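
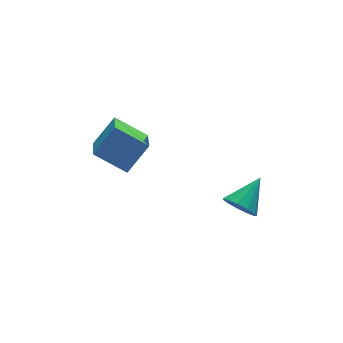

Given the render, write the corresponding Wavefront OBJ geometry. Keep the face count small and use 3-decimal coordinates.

v 2.341 -3.636 0.109
v 2.867 -3.9 -0.447
v 3.599 -2.984 0.991
v 2.741 -3.481 -0.578
v 2.488 -3.111 -0.49
v 2.188 -2.908 -0.212
v 1.937 -2.937 0.167
v 1.813 -3.187 0.529
v 1.857 -3.58 0.756
v 2.055 -3.991 0.779
v 2.343 -4.289 0.588
v 2.63 -4.38 0.246
v 2.826 -4.235 -0.141
v -2.486 -0.005 3.151
v -3.139 -1.599 4.086
v -1.436 0.213 4.256
v -2.089 -1.381 5.191
v -1.431 -0.919 2.329
v -2.084 -2.513 3.264
v -0.381 -0.701 3.434
v -1.034 -2.295 4.369
f 2 1 4
f 2 4 3
f 4 1 5
f 4 5 3
f 5 1 6
f 5 6 3
f 6 1 7
f 6 7 3
f 7 1 8
f 7 8 3
f 8 1 9
f 8 9 3
f 9 1 10
f 9 10 3
f 10 1 11
f 10 11 3
f 11 1 12
f 11 12 3
f 12 1 13
f 12 13 3
f 13 1 2
f 13 2 3
f 15 17 14
f 18 15 14
f 14 17 16
f 16 18 14
f 15 21 17
f 19 15 18
f 19 21 15
f 17 21 16
f 20 18 16
f 16 21 20
f 20 19 18
f 21 19 20



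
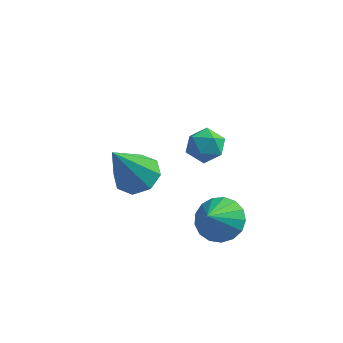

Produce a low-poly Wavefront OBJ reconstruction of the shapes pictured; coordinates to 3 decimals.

v -0.14 -0.308 0.674
v 0.399 -0.544 0.956
v -0.559 -1.276 0.664
v -0.02 -1.512 0.946
v -0.42 -1.122 1.283
v -0.161 -0.524 1.289
v 0.001 -1.296 0.331
v 0.26 -0.698 0.337
v 0.486 -1.154 0.744
v 0.225 -1.047 1.332
v -0.385 -0.773 0.288
v -0.646 -0.666 0.876
v 0.224 -0.349 -3.137
v 0.555 0.169 -2.594
v 0.076 -1.171 -2.263
v 0.171 0.252 -2.582
v -0.2 0.197 -2.696
v -0.474 0.017 -2.912
v -0.588 -0.247 -3.18
v -0.516 -0.534 -3.437
v -0.274 -0.778 -3.626
v 0.082 -0.925 -3.703
v 0.47 -0.939 -3.651
v 0.803 -0.818 -3.48
v 1.002 -0.59 -3.232
v 1.024 -0.306 -2.961
v 0.863 -0.032 -2.731
v -2.74 0.512 -2.562
v -2.121 0.014 -2.658
v -3.2 -0.392 -0.838
v -1.969 0.522 -2.351
v -2.268 1.023 -2.168
v -2.844 1.225 -2.216
v -3.359 1.009 -2.466
v -3.512 0.502 -2.773
v -3.212 0 -2.956
v -2.636 -0.202 -2.908
f 1 12 6
f 1 6 2
f 1 2 8
f 1 8 11
f 1 11 12
f 2 6 10
f 6 12 5
f 12 11 3
f 11 8 7
f 8 2 9
f 4 10 5
f 4 5 3
f 4 3 7
f 4 7 9
f 4 9 10
f 5 10 6
f 3 5 12
f 7 3 11
f 9 7 8
f 10 9 2
f 14 13 16
f 14 16 15
f 16 13 17
f 16 17 15
f 17 13 18
f 17 18 15
f 18 13 19
f 18 19 15
f 19 13 20
f 19 20 15
f 20 13 21
f 20 21 15
f 21 13 22
f 21 22 15
f 22 13 23
f 22 23 15
f 23 13 24
f 23 24 15
f 24 13 25
f 24 25 15
f 25 13 26
f 25 26 15
f 26 13 27
f 26 27 15
f 27 13 14
f 27 14 15
f 29 28 31
f 29 31 30
f 31 28 32
f 31 32 30
f 32 28 33
f 32 33 30
f 33 28 34
f 33 34 30
f 34 28 35
f 34 35 30
f 35 28 36
f 35 36 30
f 36 28 37
f 36 37 30
f 37 28 29
f 37 29 30



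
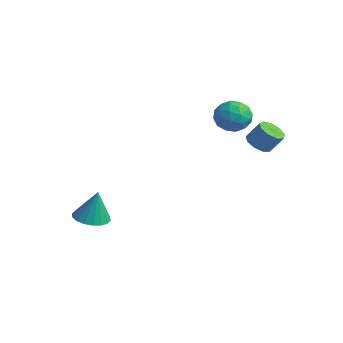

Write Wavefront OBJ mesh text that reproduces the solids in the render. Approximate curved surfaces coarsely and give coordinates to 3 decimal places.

v -3.868 -3.159 -4.801
v -2.979 -3.611 -4.871
v -3.592 -2.901 -2.959
v -2.879 -3.184 -4.946
v -2.975 -2.752 -4.992
v -3.248 -2.4 -5
v -3.644 -2.199 -4.969
v -4.084 -2.188 -4.905
v -4.481 -2.37 -4.82
v -4.757 -2.707 -4.731
v -4.857 -3.134 -4.656
v -4.761 -3.567 -4.61
v -4.488 -3.918 -4.602
v -4.092 -4.119 -4.633
v -3.652 -4.13 -4.697
v -3.255 -3.949 -4.782
v -0.308 3.44 2.991
v 0.569 3.563 2.442
v -0.689 2.077 2.078
v 0.188 2.2 1.529
v 0.235 1.914 2.529
v 0.471 2.756 3.093
v -0.591 2.884 1.427
v -0.355 3.726 1.991
v 0.394 3.219 1.476
v 0.904 2.62 2.157
v -1.024 3.02 2.363
v -0.514 2.421 3.044
v 0.164 3.621 2.797
v -0.284 2.019 1.723
v -0.256 1.851 2.311
v 0.259 1.923 1.988
v 0.106 3.147 3.179
v 0.621 3.219 2.857
v 0.425 2.25 2.908
v -0.741 2.421 1.663
v -0.226 2.493 1.341
v -0.379 3.717 2.532
v 0.136 3.789 2.209
v -0.545 3.39 1.612
v 0.576 3.491 1.906
v 0.352 2.69 1.369
v -0.105 3.092 1.309
v 0.033 3.587 1.641
v 0.876 3.139 2.307
v 0.652 2.338 1.77
v 0.68 2.17 2.357
v 0.819 2.665 2.689
v 0.773 2.937 1.738
v -0.772 3.302 2.75
v -0.996 2.501 2.213
v -0.939 2.975 1.831
v -0.8 3.47 2.163
v -0.472 2.95 3.151
v -0.696 2.149 2.614
v -0.153 2.053 2.879
v -0.015 2.548 3.211
v -0.893 2.703 2.782
v 1.79 3.037 1.024
v 2.369 3.299 0.607
v 2.868 3.746 1.578
v 2.29 3.483 1.996
v 1.993 3.657 0.635
v 2.492 4.104 1.606
v 1.522 3.725 0.845
v 2.021 4.172 1.817
v 1.177 3.471 1.14
v 1.676 3.917 2.111
v 1.119 3.013 1.38
v 1.618 3.46 2.351
v 1.375 2.567 1.454
v 1.874 3.014 2.425
v 1.825 2.34 1.327
v 2.325 2.787 2.298
v 2.259 2.439 1.058
v 2.758 2.886 2.03
v 2.474 2.818 0.774
v 2.973 3.265 1.745
f 2 1 4
f 2 4 3
f 4 1 5
f 4 5 3
f 5 1 6
f 5 6 3
f 6 1 7
f 6 7 3
f 7 1 8
f 7 8 3
f 8 1 9
f 8 9 3
f 9 1 10
f 9 10 3
f 10 1 11
f 10 11 3
f 11 1 12
f 11 12 3
f 12 1 13
f 12 13 3
f 13 1 14
f 13 14 3
f 14 1 15
f 14 15 3
f 15 1 16
f 15 16 3
f 16 1 2
f 16 2 3
f 17 54 33
f 54 28 57
f 33 57 22
f 54 57 33
f 17 33 29
f 33 22 34
f 29 34 18
f 33 34 29
f 17 29 38
f 29 18 39
f 38 39 24
f 29 39 38
f 17 38 50
f 38 24 53
f 50 53 27
f 38 53 50
f 17 50 54
f 50 27 58
f 54 58 28
f 50 58 54
f 18 34 45
f 34 22 48
f 45 48 26
f 34 48 45
f 22 57 35
f 57 28 56
f 35 56 21
f 57 56 35
f 28 58 55
f 58 27 51
f 55 51 19
f 58 51 55
f 27 53 52
f 53 24 40
f 52 40 23
f 53 40 52
f 24 39 44
f 39 18 41
f 44 41 25
f 39 41 44
f 20 46 32
f 46 26 47
f 32 47 21
f 46 47 32
f 20 32 30
f 32 21 31
f 30 31 19
f 32 31 30
f 20 30 37
f 30 19 36
f 37 36 23
f 30 36 37
f 20 37 42
f 37 23 43
f 42 43 25
f 37 43 42
f 20 42 46
f 42 25 49
f 46 49 26
f 42 49 46
f 21 47 35
f 47 26 48
f 35 48 22
f 47 48 35
f 19 31 55
f 31 21 56
f 55 56 28
f 31 56 55
f 23 36 52
f 36 19 51
f 52 51 27
f 36 51 52
f 25 43 44
f 43 23 40
f 44 40 24
f 43 40 44
f 26 49 45
f 49 25 41
f 45 41 18
f 49 41 45
f 60 59 63
f 60 63 61
f 61 63 64
f 61 64 62
f 63 59 65
f 63 65 64
f 64 65 66
f 64 66 62
f 65 59 67
f 65 67 66
f 66 67 68
f 66 68 62
f 67 59 69
f 67 69 68
f 68 69 70
f 68 70 62
f 69 59 71
f 69 71 70
f 70 71 72
f 70 72 62
f 71 59 73
f 71 73 72
f 72 73 74
f 72 74 62
f 73 59 75
f 73 75 74
f 74 75 76
f 74 76 62
f 75 59 77
f 75 77 76
f 76 77 78
f 76 78 62
f 77 59 60
f 77 60 78
f 78 60 61
f 78 61 62



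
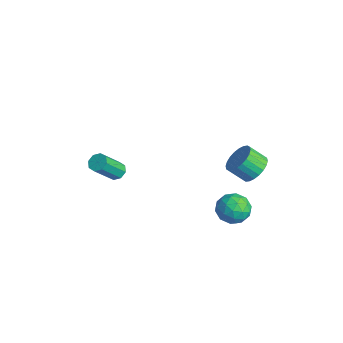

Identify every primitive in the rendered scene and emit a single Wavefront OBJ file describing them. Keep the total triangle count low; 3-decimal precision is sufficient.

v -3.405 -1.982 -1.182
v -3.057 -2.307 -1.53
v -2.707 -3.523 -0.047
v -3.055 -3.198 0.302
v -2.831 -1.98 -1.316
v -2.48 -3.196 0.167
v -2.941 -1.654 -1.023
v -2.59 -2.871 0.46
v -3.323 -1.521 -0.823
v -2.973 -2.737 0.66
v -3.753 -1.657 -0.833
v -3.403 -2.873 0.65
v -3.98 -1.984 -1.047
v -3.629 -3.2 0.436
v -3.87 -2.309 -1.34
v -3.519 -3.526 0.143
v -3.487 -2.443 -1.54
v -3.137 -3.659 -0.057
v 3.764 2.499 3.135
v 4.595 2.292 3.413
v 4.147 1.554 4.203
v 3.316 1.761 3.925
v 4.518 2.563 3.623
v 4.07 1.825 4.412
v 4.326 2.824 3.758
v 3.878 2.086 4.548
v 4.049 3.036 3.799
v 3.601 2.298 4.588
v 3.728 3.166 3.738
v 3.28 2.428 4.528
v 3.413 3.194 3.586
v 2.965 2.456 4.376
v 3.151 3.117 3.365
v 2.703 2.379 4.155
v 2.983 2.945 3.109
v 2.535 2.207 3.899
v 2.933 2.706 2.857
v 2.485 1.968 3.647
v 3.01 2.435 2.648
v 2.562 1.697 3.437
v 3.202 2.174 2.512
v 2.754 1.436 3.302
v 3.479 1.962 2.472
v 3.031 1.224 3.261
v 3.8 1.832 2.532
v 3.352 1.094 3.322
v 4.115 1.804 2.684
v 3.667 1.066 3.474
v 4.377 1.881 2.905
v 3.929 1.143 3.695
v 4.545 2.053 3.161
v 4.097 1.315 3.951
v 2.788 2.673 -0.397
v 3.215 2.295 -1.204
v 2.665 1.205 0.224
v 3.092 0.827 -0.583
v 3.62 1.38 0.043
v 3.697 2.287 -0.341
v 2.183 1.213 -0.639
v 2.26 2.12 -1.023
v 2.841 1.393 -1.354
v 3.73 1.496 -0.933
v 2.15 2.004 -0.047
v 3.039 2.107 0.374
v 3.013 2.613 -0.855
v 2.867 0.887 -0.125
v 3.178 1.212 0.243
v 3.429 0.99 -0.231
v 3.296 2.608 -0.348
v 3.547 2.386 -0.822
v 3.785 1.848 -0.089
v 2.333 1.114 -0.158
v 2.584 0.892 -0.632
v 2.451 2.51 -0.749
v 2.702 2.288 -1.223
v 2.095 1.652 -0.891
v 3.044 1.861 -1.418
v 2.971 0.998 -1.052
v 2.437 1.224 -1.085
v 2.482 1.758 -1.311
v 3.566 1.921 -1.17
v 3.493 1.058 -0.805
v 3.804 1.383 -0.437
v 3.849 1.917 -0.663
v 3.346 1.391 -1.258
v 2.387 2.442 -0.175
v 2.314 1.579 0.19
v 2.031 1.583 -0.317
v 2.076 2.117 -0.543
v 2.909 2.502 0.072
v 2.836 1.639 0.438
v 3.398 1.742 0.331
v 3.443 2.276 0.105
v 2.534 2.109 0.278
f 2 1 5
f 2 5 3
f 3 5 6
f 3 6 4
f 5 1 7
f 5 7 6
f 6 7 8
f 6 8 4
f 7 1 9
f 7 9 8
f 8 9 10
f 8 10 4
f 9 1 11
f 9 11 10
f 10 11 12
f 10 12 4
f 11 1 13
f 11 13 12
f 12 13 14
f 12 14 4
f 13 1 15
f 13 15 14
f 14 15 16
f 14 16 4
f 15 1 17
f 15 17 16
f 16 17 18
f 16 18 4
f 17 1 2
f 17 2 18
f 18 2 3
f 18 3 4
f 20 19 23
f 20 23 21
f 21 23 24
f 21 24 22
f 23 19 25
f 23 25 24
f 24 25 26
f 24 26 22
f 25 19 27
f 25 27 26
f 26 27 28
f 26 28 22
f 27 19 29
f 27 29 28
f 28 29 30
f 28 30 22
f 29 19 31
f 29 31 30
f 30 31 32
f 30 32 22
f 31 19 33
f 31 33 32
f 32 33 34
f 32 34 22
f 33 19 35
f 33 35 34
f 34 35 36
f 34 36 22
f 35 19 37
f 35 37 36
f 36 37 38
f 36 38 22
f 37 19 39
f 37 39 38
f 38 39 40
f 38 40 22
f 39 19 41
f 39 41 40
f 40 41 42
f 40 42 22
f 41 19 43
f 41 43 42
f 42 43 44
f 42 44 22
f 43 19 45
f 43 45 44
f 44 45 46
f 44 46 22
f 45 19 47
f 45 47 46
f 46 47 48
f 46 48 22
f 47 19 49
f 47 49 48
f 48 49 50
f 48 50 22
f 49 19 51
f 49 51 50
f 50 51 52
f 50 52 22
f 51 19 20
f 51 20 52
f 52 20 21
f 52 21 22
f 53 90 69
f 90 64 93
f 69 93 58
f 90 93 69
f 53 69 65
f 69 58 70
f 65 70 54
f 69 70 65
f 53 65 74
f 65 54 75
f 74 75 60
f 65 75 74
f 53 74 86
f 74 60 89
f 86 89 63
f 74 89 86
f 53 86 90
f 86 63 94
f 90 94 64
f 86 94 90
f 54 70 81
f 70 58 84
f 81 84 62
f 70 84 81
f 58 93 71
f 93 64 92
f 71 92 57
f 93 92 71
f 64 94 91
f 94 63 87
f 91 87 55
f 94 87 91
f 63 89 88
f 89 60 76
f 88 76 59
f 89 76 88
f 60 75 80
f 75 54 77
f 80 77 61
f 75 77 80
f 56 82 68
f 82 62 83
f 68 83 57
f 82 83 68
f 56 68 66
f 68 57 67
f 66 67 55
f 68 67 66
f 56 66 73
f 66 55 72
f 73 72 59
f 66 72 73
f 56 73 78
f 73 59 79
f 78 79 61
f 73 79 78
f 56 78 82
f 78 61 85
f 82 85 62
f 78 85 82
f 57 83 71
f 83 62 84
f 71 84 58
f 83 84 71
f 55 67 91
f 67 57 92
f 91 92 64
f 67 92 91
f 59 72 88
f 72 55 87
f 88 87 63
f 72 87 88
f 61 79 80
f 79 59 76
f 80 76 60
f 79 76 80
f 62 85 81
f 85 61 77
f 81 77 54
f 85 77 81



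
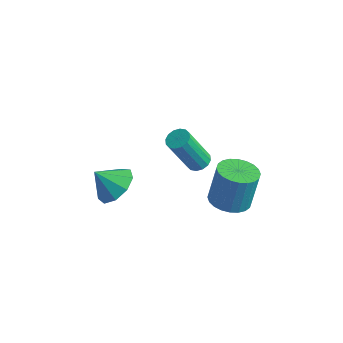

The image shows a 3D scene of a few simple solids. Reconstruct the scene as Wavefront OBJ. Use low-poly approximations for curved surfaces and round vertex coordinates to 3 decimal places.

v -3.297 0.434 -4.152
v -2.456 0.236 -3.669
v -3.963 -0.094 -3.208
v -2.687 0.847 -3.49
v -3.204 1.265 -3.621
v -3.765 1.294 -4
v -4.106 0.921 -4.45
v -4.07 0.32 -4.76
v -3.672 -0.227 -4.786
v -3.098 -0.465 -4.515
v -2.618 -0.282 -4.074
v 0.306 1.455 -0.693
v 0.571 1.012 -0.818
v 0.138 0.243 0.988
v -0.126 0.685 1.113
v 0.758 1.177 -0.703
v 0.325 0.408 1.103
v 0.824 1.416 -0.585
v 0.391 0.647 1.22
v 0.751 1.665 -0.497
v 0.319 0.896 1.309
v 0.56 1.858 -0.46
v 0.127 1.089 1.345
v 0.3 1.943 -0.487
v -0.133 1.174 1.319
v 0.042 1.897 -0.568
v -0.391 1.128 1.238
v -0.145 1.732 -0.683
v -0.578 0.963 1.123
v -0.211 1.493 -0.8
v -0.644 0.724 1.005
v -0.139 1.244 -0.889
v -0.571 0.475 0.917
v 0.053 1.051 -0.925
v -0.38 0.282 0.88
v 0.313 0.966 -0.899
v -0.12 0.197 0.907
v 1.652 1.781 -2.676
v 2.44 1.373 -2.606
v 2.516 1.812 -0.914
v 1.728 2.219 -0.984
v 2.538 1.695 -2.694
v 2.614 2.134 -1.001
v 2.5 2.03 -2.779
v 2.576 2.468 -1.086
v 2.334 2.326 -2.848
v 2.41 2.765 -1.156
v 2.064 2.54 -2.891
v 2.139 2.979 -1.199
v 1.731 2.638 -2.902
v 1.807 3.077 -1.209
v 1.386 2.606 -2.878
v 1.462 3.044 -1.186
v 1.081 2.448 -2.823
v 1.157 2.886 -1.131
v 0.864 2.188 -2.746
v 0.94 2.627 -1.054
v 0.766 1.866 -2.659
v 0.842 2.305 -0.966
v 0.804 1.532 -2.574
v 0.88 1.97 -0.881
v 0.97 1.235 -2.504
v 1.046 1.674 -0.812
v 1.241 1.021 -2.461
v 1.316 1.46 -0.769
v 1.573 0.923 -2.451
v 1.649 1.362 -0.758
v 1.918 0.956 -2.474
v 1.994 1.394 -0.782
v 2.223 1.114 -2.529
v 2.299 1.552 -0.837
f 2 1 4
f 2 4 3
f 4 1 5
f 4 5 3
f 5 1 6
f 5 6 3
f 6 1 7
f 6 7 3
f 7 1 8
f 7 8 3
f 8 1 9
f 8 9 3
f 9 1 10
f 9 10 3
f 10 1 11
f 10 11 3
f 11 1 2
f 11 2 3
f 13 12 16
f 13 16 14
f 14 16 17
f 14 17 15
f 16 12 18
f 16 18 17
f 17 18 19
f 17 19 15
f 18 12 20
f 18 20 19
f 19 20 21
f 19 21 15
f 20 12 22
f 20 22 21
f 21 22 23
f 21 23 15
f 22 12 24
f 22 24 23
f 23 24 25
f 23 25 15
f 24 12 26
f 24 26 25
f 25 26 27
f 25 27 15
f 26 12 28
f 26 28 27
f 27 28 29
f 27 29 15
f 28 12 30
f 28 30 29
f 29 30 31
f 29 31 15
f 30 12 32
f 30 32 31
f 31 32 33
f 31 33 15
f 32 12 34
f 32 34 33
f 33 34 35
f 33 35 15
f 34 12 36
f 34 36 35
f 35 36 37
f 35 37 15
f 36 12 13
f 36 13 37
f 37 13 14
f 37 14 15
f 39 38 42
f 39 42 40
f 40 42 43
f 40 43 41
f 42 38 44
f 42 44 43
f 43 44 45
f 43 45 41
f 44 38 46
f 44 46 45
f 45 46 47
f 45 47 41
f 46 38 48
f 46 48 47
f 47 48 49
f 47 49 41
f 48 38 50
f 48 50 49
f 49 50 51
f 49 51 41
f 50 38 52
f 50 52 51
f 51 52 53
f 51 53 41
f 52 38 54
f 52 54 53
f 53 54 55
f 53 55 41
f 54 38 56
f 54 56 55
f 55 56 57
f 55 57 41
f 56 38 58
f 56 58 57
f 57 58 59
f 57 59 41
f 58 38 60
f 58 60 59
f 59 60 61
f 59 61 41
f 60 38 62
f 60 62 61
f 61 62 63
f 61 63 41
f 62 38 64
f 62 64 63
f 63 64 65
f 63 65 41
f 64 38 66
f 64 66 65
f 65 66 67
f 65 67 41
f 66 38 68
f 66 68 67
f 67 68 69
f 67 69 41
f 68 38 70
f 68 70 69
f 69 70 71
f 69 71 41
f 70 38 39
f 70 39 71
f 71 39 40
f 71 40 41



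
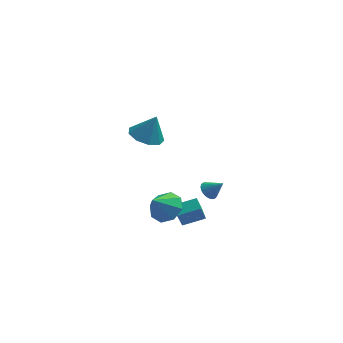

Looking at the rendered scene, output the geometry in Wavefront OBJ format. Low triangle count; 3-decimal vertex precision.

v 3.362 2.831 -4.423
v 3.732 2.5 -4.857
v 4.198 2.629 -3.557
v 3.821 2.739 -4.888
v 3.841 2.993 -4.847
v 3.787 3.222 -4.742
v 3.668 3.391 -4.588
v 3.503 3.475 -4.409
v 3.317 3.461 -4.232
v 3.137 3.351 -4.084
v 2.992 3.161 -3.988
v 2.903 2.922 -3.958
v 2.883 2.668 -3.998
v 2.937 2.439 -4.103
v 3.056 2.27 -4.257
v 3.221 2.186 -4.436
v 3.407 2.2 -4.613
v 3.587 2.31 -4.761
v 2.038 -0.657 -4.788
v 1.766 -1.055 -3.603
v 1.758 0.181 -4.571
v 1.485 -0.217 -3.386
v 3.355 -0.323 -4.374
v 3.082 -0.721 -3.189
v 3.074 0.515 -4.157
v 2.802 0.117 -2.972
v 0.041 -0.843 3.026
v 1.039 -0.822 2.641
v 0.619 -0.717 4.534
v 0.773 -0.141 2.686
v 0.165 0.211 2.89
v -0.501 0.07 3.158
v -0.914 -0.498 3.364
v -0.881 -1.227 3.412
v -0.416 -1.777 3.279
v 0.262 -1.889 3.028
v 0.837 -1.512 2.776
v 1.272 -2.648 -1.625
v 2.197 -3.11 -1.35
v 0.568 -3.372 -0.475
v 2.079 -2.393 -0.971
v 1.489 -1.826 -0.975
v 0.771 -1.74 -1.36
v 0.346 -2.186 -1.9
v 0.464 -2.902 -2.279
v 1.055 -3.47 -2.275
v 1.773 -3.555 -1.89
f 2 1 4
f 2 4 3
f 4 1 5
f 4 5 3
f 5 1 6
f 5 6 3
f 6 1 7
f 6 7 3
f 7 1 8
f 7 8 3
f 8 1 9
f 8 9 3
f 9 1 10
f 9 10 3
f 10 1 11
f 10 11 3
f 11 1 12
f 11 12 3
f 12 1 13
f 12 13 3
f 13 1 14
f 13 14 3
f 14 1 15
f 14 15 3
f 15 1 16
f 15 16 3
f 16 1 17
f 16 17 3
f 17 1 18
f 17 18 3
f 18 1 2
f 18 2 3
f 20 22 19
f 23 20 19
f 19 22 21
f 21 23 19
f 20 26 22
f 24 20 23
f 24 26 20
f 22 26 21
f 25 23 21
f 21 26 25
f 25 24 23
f 26 24 25
f 28 27 30
f 28 30 29
f 30 27 31
f 30 31 29
f 31 27 32
f 31 32 29
f 32 27 33
f 32 33 29
f 33 27 34
f 33 34 29
f 34 27 35
f 34 35 29
f 35 27 36
f 35 36 29
f 36 27 37
f 36 37 29
f 37 27 28
f 37 28 29
f 39 38 41
f 39 41 40
f 41 38 42
f 41 42 40
f 42 38 43
f 42 43 40
f 43 38 44
f 43 44 40
f 44 38 45
f 44 45 40
f 45 38 46
f 45 46 40
f 46 38 47
f 46 47 40
f 47 38 39
f 47 39 40



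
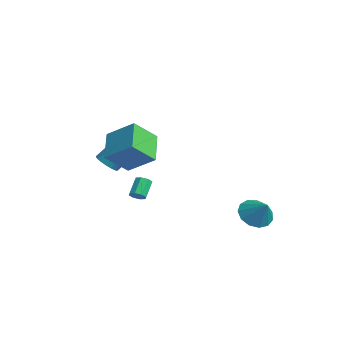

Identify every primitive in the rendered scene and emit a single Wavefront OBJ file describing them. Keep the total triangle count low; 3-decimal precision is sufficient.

v -0.167 -2.657 1.523
v 0.043 -4.088 2.74
v -1.74 -1.916 2.665
v -1.53 -3.347 3.882
v 1.11 -1.573 2.578
v 1.32 -3.004 3.795
v -0.463 -0.832 3.72
v -0.253 -2.263 4.937
v 3.453 3.243 -1.296
v 4.065 3.692 -2.035
v 4.507 3.437 -0.304
v 3.75 4.135 -1.786
v 3.34 4.294 -1.381
v 2.967 4.119 -0.95
v 2.747 3.667 -0.627
v 2.752 3.08 -0.518
v 2.979 2.544 -0.655
v 3.356 2.231 -0.995
v 3.765 2.239 -1.431
v 4.074 2.566 -1.824
v 4.186 3.108 -2.049
v -0.686 -1.918 -0.684
v -0.246 -1.836 -0.439
v -0.855 -1.22 0.449
v -1.294 -1.302 0.204
v -0.33 -1.552 -0.693
v -0.939 -0.937 0.194
v -0.623 -1.483 -0.942
v -1.232 -0.867 -0.055
v -0.952 -1.668 -1.04
v -1.561 -1.052 -0.152
v -1.125 -2 -0.929
v -1.734 -1.384 -0.041
v -1.041 -2.283 -0.674
v -1.65 -1.668 0.213
v -0.748 -2.353 -0.425
v -1.357 -1.737 0.462
v -0.419 -2.168 -0.328
v -1.028 -1.552 0.56
v -3.842 -2.492 0.826
v -3.294 -2.102 0.392
v -3.11 -1.239 1.4
v -3.658 -1.628 1.834
v -3.574 -1.944 0.308
v -3.39 -1.081 1.316
v -3.901 -1.881 0.313
v -3.717 -1.017 1.321
v -4.217 -1.923 0.407
v -4.033 -1.059 1.415
v -4.469 -2.063 0.573
v -4.285 -1.2 1.581
v -4.612 -2.278 0.783
v -4.428 -1.414 1.791
v -4.622 -2.53 1.001
v -4.438 -1.666 2.009
v -4.497 -2.775 1.188
v -4.313 -1.911 2.196
v -4.259 -2.971 1.313
v -4.075 -2.107 2.321
v -3.949 -3.084 1.353
v -3.765 -2.221 2.361
v -3.62 -3.095 1.302
v -3.436 -2.231 2.31
v -3.33 -3.002 1.169
v -3.146 -2.138 2.177
v -3.128 -2.82 0.977
v -2.944 -1.956 1.985
v -3.05 -2.582 0.758
v -2.866 -1.718 1.766
v -3.109 -2.328 0.552
v -2.925 -1.464 1.56
f 2 4 1
f 5 2 1
f 1 4 3
f 3 5 1
f 2 8 4
f 6 2 5
f 6 8 2
f 4 8 3
f 7 5 3
f 3 8 7
f 7 6 5
f 8 6 7
f 10 9 12
f 10 12 11
f 12 9 13
f 12 13 11
f 13 9 14
f 13 14 11
f 14 9 15
f 14 15 11
f 15 9 16
f 15 16 11
f 16 9 17
f 16 17 11
f 17 9 18
f 17 18 11
f 18 9 19
f 18 19 11
f 19 9 20
f 19 20 11
f 20 9 21
f 20 21 11
f 21 9 10
f 21 10 11
f 23 22 26
f 23 26 24
f 24 26 27
f 24 27 25
f 26 22 28
f 26 28 27
f 27 28 29
f 27 29 25
f 28 22 30
f 28 30 29
f 29 30 31
f 29 31 25
f 30 22 32
f 30 32 31
f 31 32 33
f 31 33 25
f 32 22 34
f 32 34 33
f 33 34 35
f 33 35 25
f 34 22 36
f 34 36 35
f 35 36 37
f 35 37 25
f 36 22 38
f 36 38 37
f 37 38 39
f 37 39 25
f 38 22 23
f 38 23 39
f 39 23 24
f 39 24 25
f 41 40 44
f 41 44 42
f 42 44 45
f 42 45 43
f 44 40 46
f 44 46 45
f 45 46 47
f 45 47 43
f 46 40 48
f 46 48 47
f 47 48 49
f 47 49 43
f 48 40 50
f 48 50 49
f 49 50 51
f 49 51 43
f 50 40 52
f 50 52 51
f 51 52 53
f 51 53 43
f 52 40 54
f 52 54 53
f 53 54 55
f 53 55 43
f 54 40 56
f 54 56 55
f 55 56 57
f 55 57 43
f 56 40 58
f 56 58 57
f 57 58 59
f 57 59 43
f 58 40 60
f 58 60 59
f 59 60 61
f 59 61 43
f 60 40 62
f 60 62 61
f 61 62 63
f 61 63 43
f 62 40 64
f 62 64 63
f 63 64 65
f 63 65 43
f 64 40 66
f 64 66 65
f 65 66 67
f 65 67 43
f 66 40 68
f 66 68 67
f 67 68 69
f 67 69 43
f 68 40 70
f 68 70 69
f 69 70 71
f 69 71 43
f 70 40 41
f 70 41 71
f 71 41 42
f 71 42 43



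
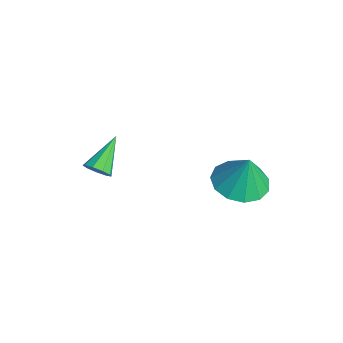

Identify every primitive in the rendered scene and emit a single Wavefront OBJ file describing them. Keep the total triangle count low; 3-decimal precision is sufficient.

v 0.74 2.63 0.8
v 1.767 2.335 0.642
v 1.02 2.83 2.24
v 1.748 2.938 0.562
v 1.409 3.443 0.558
v 0.857 3.69 0.63
v 0.269 3.601 0.757
v -0.17 3.203 0.897
v -0.32 2.624 1.007
v -0.133 2.046 1.051
v 0.331 1.654 1.015
v 0.925 1.572 0.911
v 1.46 1.826 0.772
v -3.368 -1.276 -0.941
v -2.885 -0.946 -0.868
v -4.252 -0.184 -0.039
v -3.082 -0.83 -1.201
v -3.413 -0.924 -1.412
v -3.723 -1.182 -1.403
v -3.867 -1.484 -1.178
v -3.777 -1.689 -0.842
v -3.496 -1.701 -0.552
v -3.155 -1.514 -0.445
v -2.914 -1.216 -0.57
f 2 1 4
f 2 4 3
f 4 1 5
f 4 5 3
f 5 1 6
f 5 6 3
f 6 1 7
f 6 7 3
f 7 1 8
f 7 8 3
f 8 1 9
f 8 9 3
f 9 1 10
f 9 10 3
f 10 1 11
f 10 11 3
f 11 1 12
f 11 12 3
f 12 1 13
f 12 13 3
f 13 1 2
f 13 2 3
f 15 14 17
f 15 17 16
f 17 14 18
f 17 18 16
f 18 14 19
f 18 19 16
f 19 14 20
f 19 20 16
f 20 14 21
f 20 21 16
f 21 14 22
f 21 22 16
f 22 14 23
f 22 23 16
f 23 14 24
f 23 24 16
f 24 14 15
f 24 15 16



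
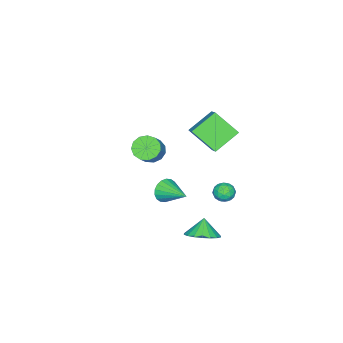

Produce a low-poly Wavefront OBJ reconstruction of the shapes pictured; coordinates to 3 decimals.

v 0.258 0.54 2.653
v -1.105 1.117 3.568
v 0.086 1.939 1.517
v -1.276 2.515 2.432
v 1.216 1.385 3.548
v -0.146 1.961 4.463
v 1.045 2.783 2.412
v -0.318 3.36 3.327
v 0.901 3.892 -0.63
v 1.459 3.64 -0.881
v 0.421 2.94 -0.739
v 0.979 2.688 -0.99
v 0.951 2.859 -0.351
v 1.248 3.447 -0.283
v 0.632 3.133 -1.337
v 0.929 3.721 -1.269
v 1.293 3.17 -1.318
v 1.491 3.001 -0.709
v 0.389 3.579 -0.911
v 0.587 3.41 -0.302
v 1.222 3.85 -0.746
v 0.658 2.73 -0.874
v 0.642 2.831 -0.498
v 0.97 2.682 -0.646
v 1.098 3.737 -0.395
v 1.426 3.588 -0.542
v 1.128 3.129 -0.231
v 0.454 2.992 -1.078
v 0.782 2.843 -1.225
v 0.91 3.898 -0.974
v 1.238 3.749 -1.122
v 0.752 3.451 -1.389
v 1.453 3.425 -1.15
v 1.171 2.865 -1.214
v 0.966 3.127 -1.418
v 1.141 3.473 -1.378
v 1.569 3.326 -0.792
v 1.287 2.766 -0.856
v 1.27 2.867 -0.48
v 1.445 3.213 -0.441
v 1.471 3.05 -1.049
v 0.593 3.814 -0.764
v 0.311 3.254 -0.828
v 0.435 3.367 -1.179
v 0.61 3.713 -1.14
v 0.709 3.715 -0.406
v 0.427 3.155 -0.47
v 0.739 3.107 -0.242
v 0.914 3.453 -0.202
v 0.409 3.53 -0.571
v -1.07 -2.836 -1.474
v -0.476 -3.247 -1.903
v 0.524 -2.896 -0.855
v -0.07 -2.484 -0.426
v -0.469 -2.801 -2.059
v 0.531 -2.449 -1.012
v -0.653 -2.365 -2.03
v 0.348 -2.014 -0.983
v -0.969 -2.079 -1.824
v 0.032 -1.728 -0.777
v -1.317 -2.033 -1.507
v -0.317 -1.682 -0.46
v -1.587 -2.242 -1.179
v -0.587 -1.891 -0.132
v -1.693 -2.64 -0.945
v -0.692 -2.288 0.102
v -1.601 -3.099 -0.878
v -0.601 -2.748 0.169
v -1.341 -3.475 -1.001
v -0.34 -3.124 0.046
v -0.994 -3.648 -1.273
v 0.006 -3.297 -0.226
v -0.672 -3.563 -1.609
v 0.328 -3.212 -0.562
v -0.362 -1.382 -3.829
v 0.017 -1.69 -3.182
v 0.042 0.282 -3.271
v 0.28 -1.672 -3.428
v 0.416 -1.596 -3.753
v 0.398 -1.477 -4.093
v 0.23 -1.34 -4.381
v -0.056 -1.211 -4.559
v -0.402 -1.116 -4.593
v -0.74 -1.073 -4.475
v -1.003 -1.092 -4.229
v -1.139 -1.168 -3.904
v -1.121 -1.286 -3.564
v -0.953 -1.423 -3.277
v -0.668 -1.552 -3.098
v -0.321 -1.647 -3.065
v 2.847 3.17 -3.149
v 3.561 3.627 -2.601
v 2.293 2.91 -2.211
v 3.269 3.959 -2.681
v 2.894 4.135 -2.854
v 2.509 4.12 -3.086
v 2.191 3.916 -3.33
v 2.003 3.565 -3.538
v 1.982 3.136 -3.669
v 2.132 2.713 -3.697
v 2.424 2.381 -3.617
v 2.8 2.205 -3.444
v 3.185 2.22 -3.212
v 3.503 2.424 -2.968
v 3.691 2.775 -2.76
v 3.712 3.204 -2.629
f 2 4 1
f 5 2 1
f 1 4 3
f 3 5 1
f 2 8 4
f 6 2 5
f 6 8 2
f 4 8 3
f 7 5 3
f 3 8 7
f 7 6 5
f 8 6 7
f 9 46 25
f 46 20 49
f 25 49 14
f 46 49 25
f 9 25 21
f 25 14 26
f 21 26 10
f 25 26 21
f 9 21 30
f 21 10 31
f 30 31 16
f 21 31 30
f 9 30 42
f 30 16 45
f 42 45 19
f 30 45 42
f 9 42 46
f 42 19 50
f 46 50 20
f 42 50 46
f 10 26 37
f 26 14 40
f 37 40 18
f 26 40 37
f 14 49 27
f 49 20 48
f 27 48 13
f 49 48 27
f 20 50 47
f 50 19 43
f 47 43 11
f 50 43 47
f 19 45 44
f 45 16 32
f 44 32 15
f 45 32 44
f 16 31 36
f 31 10 33
f 36 33 17
f 31 33 36
f 12 38 24
f 38 18 39
f 24 39 13
f 38 39 24
f 12 24 22
f 24 13 23
f 22 23 11
f 24 23 22
f 12 22 29
f 22 11 28
f 29 28 15
f 22 28 29
f 12 29 34
f 29 15 35
f 34 35 17
f 29 35 34
f 12 34 38
f 34 17 41
f 38 41 18
f 34 41 38
f 13 39 27
f 39 18 40
f 27 40 14
f 39 40 27
f 11 23 47
f 23 13 48
f 47 48 20
f 23 48 47
f 15 28 44
f 28 11 43
f 44 43 19
f 28 43 44
f 17 35 36
f 35 15 32
f 36 32 16
f 35 32 36
f 18 41 37
f 41 17 33
f 37 33 10
f 41 33 37
f 52 51 55
f 52 55 53
f 53 55 56
f 53 56 54
f 55 51 57
f 55 57 56
f 56 57 58
f 56 58 54
f 57 51 59
f 57 59 58
f 58 59 60
f 58 60 54
f 59 51 61
f 59 61 60
f 60 61 62
f 60 62 54
f 61 51 63
f 61 63 62
f 62 63 64
f 62 64 54
f 63 51 65
f 63 65 64
f 64 65 66
f 64 66 54
f 65 51 67
f 65 67 66
f 66 67 68
f 66 68 54
f 67 51 69
f 67 69 68
f 68 69 70
f 68 70 54
f 69 51 71
f 69 71 70
f 70 71 72
f 70 72 54
f 71 51 73
f 71 73 72
f 72 73 74
f 72 74 54
f 73 51 52
f 73 52 74
f 74 52 53
f 74 53 54
f 76 75 78
f 76 78 77
f 78 75 79
f 78 79 77
f 79 75 80
f 79 80 77
f 80 75 81
f 80 81 77
f 81 75 82
f 81 82 77
f 82 75 83
f 82 83 77
f 83 75 84
f 83 84 77
f 84 75 85
f 84 85 77
f 85 75 86
f 85 86 77
f 86 75 87
f 86 87 77
f 87 75 88
f 87 88 77
f 88 75 89
f 88 89 77
f 89 75 90
f 89 90 77
f 90 75 76
f 90 76 77
f 92 91 94
f 92 94 93
f 94 91 95
f 94 95 93
f 95 91 96
f 95 96 93
f 96 91 97
f 96 97 93
f 97 91 98
f 97 98 93
f 98 91 99
f 98 99 93
f 99 91 100
f 99 100 93
f 100 91 101
f 100 101 93
f 101 91 102
f 101 102 93
f 102 91 103
f 102 103 93
f 103 91 104
f 103 104 93
f 104 91 105
f 104 105 93
f 105 91 106
f 105 106 93
f 106 91 92
f 106 92 93



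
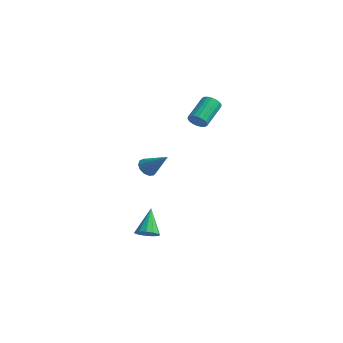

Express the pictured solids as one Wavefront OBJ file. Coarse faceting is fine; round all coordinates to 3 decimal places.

v -0.114 -2.756 0.36
v 0.318 -2.677 -0.146
v 1.214 -2.464 1.54
v 0.177 -2.335 -0.072
v -0.056 -2.126 0.139
v -0.308 -2.118 0.421
v -0.498 -2.312 0.683
v -0.566 -2.647 0.842
v -0.491 -3.017 0.849
v -0.296 -3.304 0.701
v -0.043 -3.417 0.444
v 0.187 -3.32 0.161
v 0.322 -3.045 -0.059
v 0.797 0.328 3.315
v 1.295 0.225 3.687
v 0.921 1.769 4.616
v 0.423 1.872 4.245
v 1.404 0.377 3.478
v 1.03 1.921 4.407
v 1.392 0.52 3.237
v 1.018 2.063 4.166
v 1.263 0.624 3.011
v 0.888 2.168 3.94
v 1.041 0.67 2.846
v 0.667 2.214 3.775
v 0.771 0.648 2.773
v 0.397 2.192 3.703
v 0.506 0.563 2.808
v 0.132 2.106 3.738
v 0.299 0.431 2.944
v -0.075 1.975 3.873
v 0.19 0.279 3.153
v -0.184 1.823 4.082
v 0.202 0.137 3.394
v -0.172 1.68 4.323
v 0.332 0.032 3.62
v -0.043 1.576 4.549
v 0.553 -0.014 3.785
v 0.179 1.53 4.714
v 0.823 0.008 3.857
v 0.449 1.552 4.787
v 1.088 0.094 3.822
v 0.714 1.637 4.752
v 0.849 -3.756 -4.276
v 1.223 -4.185 -3.802
v 0.171 -2.764 -2.844
v 1.477 -3.869 -3.9
v 1.532 -3.518 -4.118
v 1.37 -3.242 -4.386
v 1.043 -3.129 -4.619
v 0.654 -3.216 -4.743
v 0.328 -3.474 -4.719
v 0.167 -3.822 -4.554
v 0.223 -4.149 -4.301
v 0.477 -4.351 -4.041
v 0.85 -4.364 -3.854
f 2 1 4
f 2 4 3
f 4 1 5
f 4 5 3
f 5 1 6
f 5 6 3
f 6 1 7
f 6 7 3
f 7 1 8
f 7 8 3
f 8 1 9
f 8 9 3
f 9 1 10
f 9 10 3
f 10 1 11
f 10 11 3
f 11 1 12
f 11 12 3
f 12 1 13
f 12 13 3
f 13 1 2
f 13 2 3
f 15 14 18
f 15 18 16
f 16 18 19
f 16 19 17
f 18 14 20
f 18 20 19
f 19 20 21
f 19 21 17
f 20 14 22
f 20 22 21
f 21 22 23
f 21 23 17
f 22 14 24
f 22 24 23
f 23 24 25
f 23 25 17
f 24 14 26
f 24 26 25
f 25 26 27
f 25 27 17
f 26 14 28
f 26 28 27
f 27 28 29
f 27 29 17
f 28 14 30
f 28 30 29
f 29 30 31
f 29 31 17
f 30 14 32
f 30 32 31
f 31 32 33
f 31 33 17
f 32 14 34
f 32 34 33
f 33 34 35
f 33 35 17
f 34 14 36
f 34 36 35
f 35 36 37
f 35 37 17
f 36 14 38
f 36 38 37
f 37 38 39
f 37 39 17
f 38 14 40
f 38 40 39
f 39 40 41
f 39 41 17
f 40 14 42
f 40 42 41
f 41 42 43
f 41 43 17
f 42 14 15
f 42 15 43
f 43 15 16
f 43 16 17
f 45 44 47
f 45 47 46
f 47 44 48
f 47 48 46
f 48 44 49
f 48 49 46
f 49 44 50
f 49 50 46
f 50 44 51
f 50 51 46
f 51 44 52
f 51 52 46
f 52 44 53
f 52 53 46
f 53 44 54
f 53 54 46
f 54 44 55
f 54 55 46
f 55 44 56
f 55 56 46
f 56 44 45
f 56 45 46



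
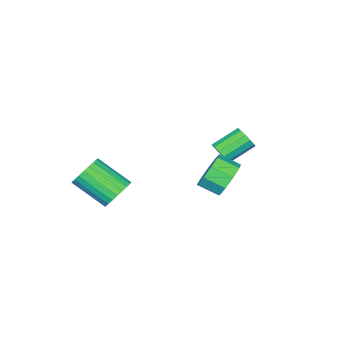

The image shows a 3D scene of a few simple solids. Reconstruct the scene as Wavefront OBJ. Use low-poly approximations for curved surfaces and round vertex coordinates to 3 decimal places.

v -0.457 3.433 3.42
v 0.034 3.169 2.554
v 0.387 2.184 3.053
v -0.103 2.447 3.92
v 0.465 3.536 2.973
v 0.818 2.551 3.472
v 0.465 3.855 3.601
v 0.819 2.869 4.1
v 0.034 3.976 4.145
v 0.387 2.99 4.644
v -0.627 3.843 4.35
v -0.273 2.857 4.849
v -1.208 3.518 4.12
v -0.855 2.532 4.619
v -1.438 3.153 3.562
v -1.084 2.168 4.062
v -1.208 2.919 2.939
v -0.855 1.934 3.438
v -0.627 2.926 2.54
v -0.274 1.94 3.04
v -2.676 1.311 3.152
v -2.266 1.813 3.358
v -3.475 2.472 4.154
v -3.884 1.969 3.948
v -2.421 1.929 3.027
v -3.63 2.587 3.823
v -2.656 1.848 2.736
v -3.865 2.507 3.532
v -2.898 1.597 2.577
v -4.107 2.256 3.373
v -3.069 1.255 2.6
v -4.278 1.914 3.396
v -3.115 0.931 2.799
v -4.324 1.589 3.595
v -3.022 0.727 3.11
v -4.23 1.386 3.905
v -2.818 0.708 3.434
v -4.027 1.367 4.23
v -2.57 0.881 3.669
v -3.778 1.54 4.464
v -2.355 1.19 3.739
v -3.563 1.849 4.535
v -2.241 1.538 3.624
v -3.45 2.196 4.419
v 2.304 -0.948 2.111
v 2.962 -1.211 1.524
v 3.314 -2.915 2.682
v 2.656 -2.652 3.269
v 3.15 -1.013 1.757
v 3.503 -2.718 2.915
v 3.21 -0.806 2.044
v 3.563 -2.51 3.202
v 3.132 -0.62 2.341
v 3.485 -2.325 3.499
v 2.928 -0.485 2.603
v 3.28 -2.189 3.761
v 2.629 -0.419 2.791
v 2.981 -2.124 3.948
v 2.28 -0.435 2.874
v 2.632 -2.139 4.032
v 1.935 -0.528 2.842
v 2.287 -2.232 3.999
v 1.646 -0.685 2.698
v 1.998 -2.389 3.856
v 1.457 -0.882 2.465
v 1.81 -2.587 3.623
v 1.397 -1.09 2.178
v 1.75 -2.794 3.336
v 1.475 -1.275 1.881
v 1.828 -2.98 3.039
v 1.68 -1.411 1.619
v 2.032 -3.115 2.777
v 1.979 -1.476 1.432
v 2.331 -3.181 2.589
v 2.328 -1.461 1.348
v 2.68 -3.165 2.506
v 2.673 -1.368 1.381
v 3.025 -3.072 2.538
f 2 1 5
f 2 5 3
f 3 5 6
f 3 6 4
f 5 1 7
f 5 7 6
f 6 7 8
f 6 8 4
f 7 1 9
f 7 9 8
f 8 9 10
f 8 10 4
f 9 1 11
f 9 11 10
f 10 11 12
f 10 12 4
f 11 1 13
f 11 13 12
f 12 13 14
f 12 14 4
f 13 1 15
f 13 15 14
f 14 15 16
f 14 16 4
f 15 1 17
f 15 17 16
f 16 17 18
f 16 18 4
f 17 1 19
f 17 19 18
f 18 19 20
f 18 20 4
f 19 1 2
f 19 2 20
f 20 2 3
f 20 3 4
f 22 21 25
f 22 25 23
f 23 25 26
f 23 26 24
f 25 21 27
f 25 27 26
f 26 27 28
f 26 28 24
f 27 21 29
f 27 29 28
f 28 29 30
f 28 30 24
f 29 21 31
f 29 31 30
f 30 31 32
f 30 32 24
f 31 21 33
f 31 33 32
f 32 33 34
f 32 34 24
f 33 21 35
f 33 35 34
f 34 35 36
f 34 36 24
f 35 21 37
f 35 37 36
f 36 37 38
f 36 38 24
f 37 21 39
f 37 39 38
f 38 39 40
f 38 40 24
f 39 21 41
f 39 41 40
f 40 41 42
f 40 42 24
f 41 21 43
f 41 43 42
f 42 43 44
f 42 44 24
f 43 21 22
f 43 22 44
f 44 22 23
f 44 23 24
f 46 45 49
f 46 49 47
f 47 49 50
f 47 50 48
f 49 45 51
f 49 51 50
f 50 51 52
f 50 52 48
f 51 45 53
f 51 53 52
f 52 53 54
f 52 54 48
f 53 45 55
f 53 55 54
f 54 55 56
f 54 56 48
f 55 45 57
f 55 57 56
f 56 57 58
f 56 58 48
f 57 45 59
f 57 59 58
f 58 59 60
f 58 60 48
f 59 45 61
f 59 61 60
f 60 61 62
f 60 62 48
f 61 45 63
f 61 63 62
f 62 63 64
f 62 64 48
f 63 45 65
f 63 65 64
f 64 65 66
f 64 66 48
f 65 45 67
f 65 67 66
f 66 67 68
f 66 68 48
f 67 45 69
f 67 69 68
f 68 69 70
f 68 70 48
f 69 45 71
f 69 71 70
f 70 71 72
f 70 72 48
f 71 45 73
f 71 73 72
f 72 73 74
f 72 74 48
f 73 45 75
f 73 75 74
f 74 75 76
f 74 76 48
f 75 45 77
f 75 77 76
f 76 77 78
f 76 78 48
f 77 45 46
f 77 46 78
f 78 46 47
f 78 47 48



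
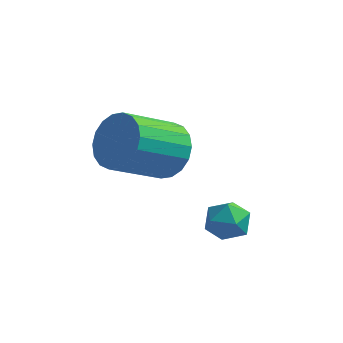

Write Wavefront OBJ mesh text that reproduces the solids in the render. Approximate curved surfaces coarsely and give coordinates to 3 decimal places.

v 3.005 -2.19 -0.672
v 3.212 -1.902 -1.256
v 3.928 -2.798 -0.644
v 4.135 -2.51 -1.228
v 4.109 -2.139 -0.655
v 3.539 -1.763 -0.672
v 3.601 -2.937 -1.228
v 3.031 -2.561 -1.245
v 3.58 -2.364 -1.6
v 3.894 -1.871 -1.246
v 3.246 -2.829 -0.654
v 3.56 -2.336 -0.3
v 1.532 -1.064 0.418
v 2.136 -1.724 0.25
v 1.132 -2.895 1.234
v 0.528 -2.236 1.402
v 2.277 -1.557 0.591
v 1.273 -2.729 1.575
v 2.27 -1.294 0.898
v 1.266 -2.465 1.882
v 2.117 -0.984 1.111
v 1.113 -2.156 2.094
v 1.848 -0.691 1.185
v 0.844 -1.862 2.169
v 1.517 -0.471 1.108
v 0.512 -1.643 2.092
v 1.188 -0.369 0.895
v 0.184 -1.541 1.878
v 0.928 -0.405 0.586
v -0.076 -1.576 1.57
v 0.787 -0.571 0.245
v -0.217 -1.743 1.229
v 0.794 -0.835 -0.062
v -0.21 -2.006 0.922
v 0.947 -1.144 -0.274
v -0.057 -2.316 0.709
v 1.216 -1.438 -0.349
v 0.212 -2.609 0.635
v 1.548 -1.657 -0.272
v 0.543 -2.829 0.712
v 1.876 -1.759 -0.058
v 0.872 -2.931 0.925
f 1 12 6
f 1 6 2
f 1 2 8
f 1 8 11
f 1 11 12
f 2 6 10
f 6 12 5
f 12 11 3
f 11 8 7
f 8 2 9
f 4 10 5
f 4 5 3
f 4 3 7
f 4 7 9
f 4 9 10
f 5 10 6
f 3 5 12
f 7 3 11
f 9 7 8
f 10 9 2
f 14 13 17
f 14 17 15
f 15 17 18
f 15 18 16
f 17 13 19
f 17 19 18
f 18 19 20
f 18 20 16
f 19 13 21
f 19 21 20
f 20 21 22
f 20 22 16
f 21 13 23
f 21 23 22
f 22 23 24
f 22 24 16
f 23 13 25
f 23 25 24
f 24 25 26
f 24 26 16
f 25 13 27
f 25 27 26
f 26 27 28
f 26 28 16
f 27 13 29
f 27 29 28
f 28 29 30
f 28 30 16
f 29 13 31
f 29 31 30
f 30 31 32
f 30 32 16
f 31 13 33
f 31 33 32
f 32 33 34
f 32 34 16
f 33 13 35
f 33 35 34
f 34 35 36
f 34 36 16
f 35 13 37
f 35 37 36
f 36 37 38
f 36 38 16
f 37 13 39
f 37 39 38
f 38 39 40
f 38 40 16
f 39 13 41
f 39 41 40
f 40 41 42
f 40 42 16
f 41 13 14
f 41 14 42
f 42 14 15
f 42 15 16



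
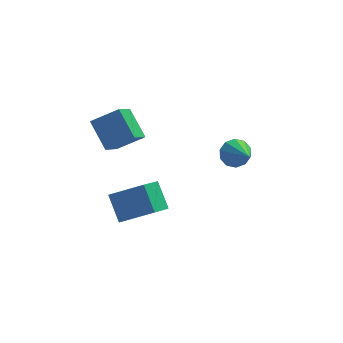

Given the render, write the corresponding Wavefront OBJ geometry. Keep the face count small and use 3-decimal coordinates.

v -2.532 0.578 -1.795
v -2.981 -0.4 -0.964
v -3.054 1.55 -0.933
v -3.503 0.572 -0.102
v -1.457 0.608 -1.178
v -1.906 -0.37 -0.347
v -1.979 1.58 -0.316
v -2.428 0.602 0.515
v -2.083 -2.72 -2.944
v -2.641 -3.698 -2.218
v -2.417 -1.897 -2.094
v -2.975 -2.875 -1.367
v -0.825 -2.925 -2.253
v -1.383 -3.903 -1.526
v -1.159 -2.102 -1.402
v -1.717 -3.08 -0.676
v 2.076 1.786 -3.403
v 2.457 2.174 -3.013
v 2.504 0.534 -2.577
v 2.079 2.156 -2.845
v 1.7 1.996 -2.89
v 1.464 1.756 -3.131
v 1.462 1.528 -3.476
v 1.694 1.398 -3.793
v 2.072 1.416 -3.962
v 2.451 1.576 -3.917
v 2.687 1.816 -3.675
v 2.69 2.044 -3.33
f 2 4 1
f 5 2 1
f 1 4 3
f 3 5 1
f 2 8 4
f 6 2 5
f 6 8 2
f 4 8 3
f 7 5 3
f 3 8 7
f 7 6 5
f 8 6 7
f 10 12 9
f 13 10 9
f 9 12 11
f 11 13 9
f 10 16 12
f 14 10 13
f 14 16 10
f 12 16 11
f 15 13 11
f 11 16 15
f 15 14 13
f 16 14 15
f 18 17 20
f 18 20 19
f 20 17 21
f 20 21 19
f 21 17 22
f 21 22 19
f 22 17 23
f 22 23 19
f 23 17 24
f 23 24 19
f 24 17 25
f 24 25 19
f 25 17 26
f 25 26 19
f 26 17 27
f 26 27 19
f 27 17 28
f 27 28 19
f 28 17 18
f 28 18 19



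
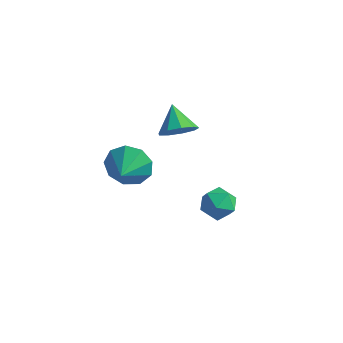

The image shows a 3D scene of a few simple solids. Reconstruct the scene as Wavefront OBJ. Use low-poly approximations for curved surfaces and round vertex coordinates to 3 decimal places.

v 1.022 -3.232 0.231
v 1.496 -2.699 -0.13
v 2.064 -3.861 0.67
v 2.538 -3.328 0.309
v 2.098 -3.109 0.939
v 1.454 -2.72 0.668
v 2.106 -3.84 -0.128
v 1.462 -3.451 -0.399
v 2.166 -3.075 -0.352
v 2.161 -2.623 0.307
v 1.399 -3.937 0.233
v 1.394 -3.485 0.892
v -1.145 -1.65 1.908
v -0.786 -1.977 2.569
v -1.915 -0.95 2.672
v -0.516 -1.51 2.414
v -0.54 -1.109 2.023
v -0.847 -0.961 1.578
v -1.294 -1.135 1.287
v -1.671 -1.55 1.287
v -1.803 -2.011 1.577
v -1.627 -2.304 2.022
v -1.225 -2.29 2.414
v -3.019 -2.411 -0.724
v -2.668 -1.966 0.124
v -2.641 -3.449 -0.336
v -3.329 -2.171 0.217
v -3.844 -2.489 -0.13
v -3.973 -2.77 -0.755
v -3.656 -2.883 -1.366
v -3.04 -2.776 -1.677
v -2.415 -2.498 -1.542
v -2.072 -2.179 -1.024
v -2.172 -1.969 -0.366
f 1 12 6
f 1 6 2
f 1 2 8
f 1 8 11
f 1 11 12
f 2 6 10
f 6 12 5
f 12 11 3
f 11 8 7
f 8 2 9
f 4 10 5
f 4 5 3
f 4 3 7
f 4 7 9
f 4 9 10
f 5 10 6
f 3 5 12
f 7 3 11
f 9 7 8
f 10 9 2
f 14 13 16
f 14 16 15
f 16 13 17
f 16 17 15
f 17 13 18
f 17 18 15
f 18 13 19
f 18 19 15
f 19 13 20
f 19 20 15
f 20 13 21
f 20 21 15
f 21 13 22
f 21 22 15
f 22 13 23
f 22 23 15
f 23 13 14
f 23 14 15
f 25 24 27
f 25 27 26
f 27 24 28
f 27 28 26
f 28 24 29
f 28 29 26
f 29 24 30
f 29 30 26
f 30 24 31
f 30 31 26
f 31 24 32
f 31 32 26
f 32 24 33
f 32 33 26
f 33 24 34
f 33 34 26
f 34 24 25
f 34 25 26



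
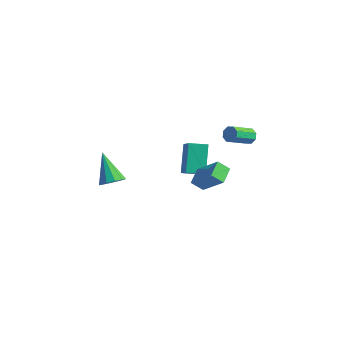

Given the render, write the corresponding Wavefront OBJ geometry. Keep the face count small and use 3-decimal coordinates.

v 0.634 -0.696 0.375
v 2.01 -0.478 1.561
v 0.124 0.192 0.803
v 1.5 0.41 1.99
v 1.04 -0.19 -0.19
v 2.416 0.028 0.997
v 0.53 0.698 0.239
v 1.906 0.916 1.425
v -1.932 -3.924 0.507
v -1.401 -4.172 0.959
v -3.148 -3.636 2.093
v -1.35 -3.72 0.916
v -1.521 -3.345 0.716
v -1.849 -3.192 0.437
v -2.209 -3.318 0.184
v -2.463 -3.676 0.055
v -2.514 -4.128 0.098
v -2.342 -4.503 0.297
v -2.014 -4.656 0.576
v -1.655 -4.53 0.829
v 0.863 3.191 2.547
v 1.243 3.351 2.895
v 1.197 2.009 3.562
v 0.817 1.849 3.213
v 0.861 3.432 3.03
v 0.815 2.089 3.697
v 0.48 3.371 2.882
v 0.434 2.028 3.549
v 0.323 3.205 2.538
v 0.277 1.863 3.204
v 0.483 3.031 2.198
v 0.437 1.689 2.865
v 0.865 2.951 2.063
v 0.819 1.608 2.73
v 1.246 3.012 2.211
v 1.2 1.669 2.878
v 1.403 3.177 2.556
v 1.357 1.835 3.222
v -4.066 2.585 -2.606
v -4.854 3.442 -0.944
v -3.429 3.48 -2.766
v -4.217 4.337 -1.104
v -2.703 1.803 -1.556
v -3.491 2.66 0.106
v -2.066 2.698 -1.716
v -2.854 3.555 -0.054
f 2 4 1
f 5 2 1
f 1 4 3
f 3 5 1
f 2 8 4
f 6 2 5
f 6 8 2
f 4 8 3
f 7 5 3
f 3 8 7
f 7 6 5
f 8 6 7
f 10 9 12
f 10 12 11
f 12 9 13
f 12 13 11
f 13 9 14
f 13 14 11
f 14 9 15
f 14 15 11
f 15 9 16
f 15 16 11
f 16 9 17
f 16 17 11
f 17 9 18
f 17 18 11
f 18 9 19
f 18 19 11
f 19 9 20
f 19 20 11
f 20 9 10
f 20 10 11
f 22 21 25
f 22 25 23
f 23 25 26
f 23 26 24
f 25 21 27
f 25 27 26
f 26 27 28
f 26 28 24
f 27 21 29
f 27 29 28
f 28 29 30
f 28 30 24
f 29 21 31
f 29 31 30
f 30 31 32
f 30 32 24
f 31 21 33
f 31 33 32
f 32 33 34
f 32 34 24
f 33 21 35
f 33 35 34
f 34 35 36
f 34 36 24
f 35 21 37
f 35 37 36
f 36 37 38
f 36 38 24
f 37 21 22
f 37 22 38
f 38 22 23
f 38 23 24
f 40 42 39
f 43 40 39
f 39 42 41
f 41 43 39
f 40 46 42
f 44 40 43
f 44 46 40
f 42 46 41
f 45 43 41
f 41 46 45
f 45 44 43
f 46 44 45



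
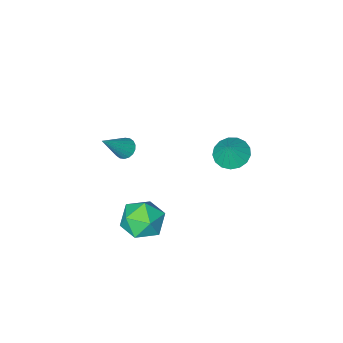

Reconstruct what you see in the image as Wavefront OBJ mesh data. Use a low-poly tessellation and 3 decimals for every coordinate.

v -2.849 1.208 2.477
v -2.391 1.825 2.091
v -2.371 1.532 3.563
v -2.744 2.012 2.191
v -3.121 2.015 2.356
v -3.435 1.833 2.549
v -3.616 1.508 2.725
v -3.621 1.114 2.845
v -3.449 0.742 2.88
v -3.139 0.476 2.823
v -2.764 0.379 2.686
v -2.407 0.471 2.502
v -2.152 0.732 2.312
v -2.057 1.102 2.16
v -2.143 1.497 2.08
v 1.919 3.365 2.808
v 2.891 3.763 3.026
v 2.649 2.097 1.874
v 3.621 2.495 2.092
v 3.04 2.041 2.871
v 2.589 2.824 3.448
v 2.951 3.036 1.452
v 2.5 3.819 2.029
v 3.529 3.56 2.188
v 3.583 2.945 3.065
v 1.957 2.915 1.835
v 2.011 2.3 2.712
v 1.306 -0.964 3.223
v 1.717 -1.013 2.862
v 2.534 -0.796 4.597
v 1.678 -0.772 2.867
v 1.565 -0.568 2.943
v 1.401 -0.443 3.075
v 1.218 -0.421 3.236
v 1.052 -0.507 3.394
v 0.937 -0.683 3.519
v 0.895 -0.915 3.585
v 0.934 -1.157 3.58
v 1.047 -1.36 3.504
v 1.211 -1.485 3.372
v 1.394 -1.507 3.211
v 1.56 -1.421 3.053
v 1.675 -1.245 2.928
f 2 1 4
f 2 4 3
f 4 1 5
f 4 5 3
f 5 1 6
f 5 6 3
f 6 1 7
f 6 7 3
f 7 1 8
f 7 8 3
f 8 1 9
f 8 9 3
f 9 1 10
f 9 10 3
f 10 1 11
f 10 11 3
f 11 1 12
f 11 12 3
f 12 1 13
f 12 13 3
f 13 1 14
f 13 14 3
f 14 1 15
f 14 15 3
f 15 1 2
f 15 2 3
f 16 27 21
f 16 21 17
f 16 17 23
f 16 23 26
f 16 26 27
f 17 21 25
f 21 27 20
f 27 26 18
f 26 23 22
f 23 17 24
f 19 25 20
f 19 20 18
f 19 18 22
f 19 22 24
f 19 24 25
f 20 25 21
f 18 20 27
f 22 18 26
f 24 22 23
f 25 24 17
f 29 28 31
f 29 31 30
f 31 28 32
f 31 32 30
f 32 28 33
f 32 33 30
f 33 28 34
f 33 34 30
f 34 28 35
f 34 35 30
f 35 28 36
f 35 36 30
f 36 28 37
f 36 37 30
f 37 28 38
f 37 38 30
f 38 28 39
f 38 39 30
f 39 28 40
f 39 40 30
f 40 28 41
f 40 41 30
f 41 28 42
f 41 42 30
f 42 28 43
f 42 43 30
f 43 28 29
f 43 29 30



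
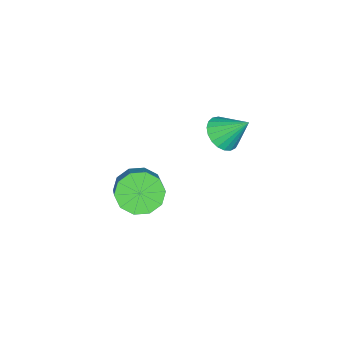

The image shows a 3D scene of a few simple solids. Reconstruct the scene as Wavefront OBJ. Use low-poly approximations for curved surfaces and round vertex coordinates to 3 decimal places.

v -0.388 -3.656 -3.973
v 0.37 -4.225 -4.511
v 1.587 -3.573 -3.485
v 0.828 -3.004 -2.947
v 0.305 -3.627 -4.814
v 1.522 -2.975 -3.788
v -0.025 -3.04 -4.795
v 1.192 -2.388 -3.769
v -0.494 -2.688 -4.463
v 0.723 -2.036 -3.437
v -0.922 -2.706 -3.943
v 0.295 -2.054 -2.917
v -1.147 -3.087 -3.435
v 0.07 -2.435 -2.409
v -1.082 -3.685 -3.132
v 0.135 -3.033 -2.106
v -0.752 -4.272 -3.151
v 0.465 -3.62 -2.125
v -0.283 -4.624 -3.483
v 0.934 -3.972 -2.457
v 0.145 -4.606 -4.003
v 1.362 -3.954 -2.977
v -0.642 0.111 1.065
v -0.173 0.657 0.54
v -0.678 1.229 2.195
v -0.522 0.74 0.447
v -0.891 0.715 0.46
v -1.217 0.586 0.578
v -1.443 0.374 0.78
v -1.531 0.117 1.031
v -1.466 -0.141 1.288
v -1.258 -0.355 1.507
v -0.943 -0.489 1.649
v -0.577 -0.519 1.69
v -0.221 -0.44 1.623
v 0.061 -0.265 1.459
v 0.222 -0.026 1.228
v 0.234 0.237 0.968
v 0.094 0.479 0.725
f 2 1 5
f 2 5 3
f 3 5 6
f 3 6 4
f 5 1 7
f 5 7 6
f 6 7 8
f 6 8 4
f 7 1 9
f 7 9 8
f 8 9 10
f 8 10 4
f 9 1 11
f 9 11 10
f 10 11 12
f 10 12 4
f 11 1 13
f 11 13 12
f 12 13 14
f 12 14 4
f 13 1 15
f 13 15 14
f 14 15 16
f 14 16 4
f 15 1 17
f 15 17 16
f 16 17 18
f 16 18 4
f 17 1 19
f 17 19 18
f 18 19 20
f 18 20 4
f 19 1 21
f 19 21 20
f 20 21 22
f 20 22 4
f 21 1 2
f 21 2 22
f 22 2 3
f 22 3 4
f 24 23 26
f 24 26 25
f 26 23 27
f 26 27 25
f 27 23 28
f 27 28 25
f 28 23 29
f 28 29 25
f 29 23 30
f 29 30 25
f 30 23 31
f 30 31 25
f 31 23 32
f 31 32 25
f 32 23 33
f 32 33 25
f 33 23 34
f 33 34 25
f 34 23 35
f 34 35 25
f 35 23 36
f 35 36 25
f 36 23 37
f 36 37 25
f 37 23 38
f 37 38 25
f 38 23 39
f 38 39 25
f 39 23 24
f 39 24 25



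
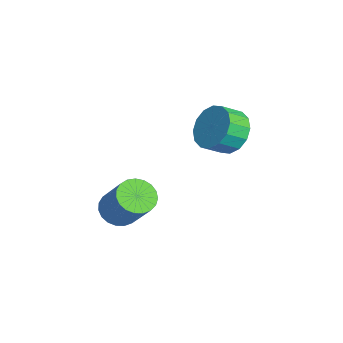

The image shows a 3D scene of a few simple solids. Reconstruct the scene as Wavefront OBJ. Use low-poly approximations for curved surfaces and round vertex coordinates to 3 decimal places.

v 0.993 0.876 -1.401
v 1.666 1.437 -0.804
v 1.861 0.584 -0.223
v 1.187 0.024 -0.819
v 1.179 1.493 -0.558
v 1.373 0.64 0.023
v 0.641 1.384 -0.539
v 0.836 0.531 0.042
v 0.198 1.139 -0.75
v 0.392 0.286 -0.169
v -0.032 0.823 -1.136
v 0.162 -0.029 -0.554
v 0.012 0.522 -1.592
v 0.207 -0.33 -1.011
v 0.319 0.316 -1.997
v 0.514 -0.537 -1.416
v 0.807 0.26 -2.243
v 1.001 -0.593 -1.662
v 1.344 0.369 -2.262
v 1.539 -0.484 -1.681
v 1.788 0.614 -2.051
v 1.982 -0.239 -1.47
v 2.018 0.929 -1.666
v 2.212 0.077 -1.084
v 1.973 1.23 -1.209
v 2.168 0.378 -0.628
v 3.266 -4.043 -3.379
v 3.924 -4.292 -3.801
v 5.072 -3.825 -2.283
v 4.414 -3.577 -1.861
v 3.904 -3.962 -3.887
v 5.053 -3.496 -2.369
v 3.774 -3.647 -3.886
v 4.923 -3.181 -2.368
v 3.557 -3.4 -3.797
v 4.705 -2.934 -2.279
v 3.288 -3.265 -3.635
v 4.437 -2.798 -2.117
v 3.016 -3.264 -3.43
v 4.165 -2.797 -1.912
v 2.787 -3.397 -3.216
v 3.936 -2.931 -1.697
v 2.641 -3.643 -3.029
v 3.79 -3.177 -1.511
v 2.603 -3.957 -2.904
v 3.752 -3.491 -1.386
v 2.679 -4.287 -2.86
v 3.828 -3.821 -1.342
v 2.857 -4.574 -2.907
v 4.006 -4.108 -1.389
v 3.105 -4.77 -3.035
v 4.254 -4.303 -1.516
v 3.381 -4.84 -3.222
v 4.53 -4.373 -1.704
v 3.637 -4.772 -3.437
v 4.786 -4.305 -1.919
v 3.829 -4.578 -3.641
v 4.978 -4.112 -2.123
f 2 1 5
f 2 5 3
f 3 5 6
f 3 6 4
f 5 1 7
f 5 7 6
f 6 7 8
f 6 8 4
f 7 1 9
f 7 9 8
f 8 9 10
f 8 10 4
f 9 1 11
f 9 11 10
f 10 11 12
f 10 12 4
f 11 1 13
f 11 13 12
f 12 13 14
f 12 14 4
f 13 1 15
f 13 15 14
f 14 15 16
f 14 16 4
f 15 1 17
f 15 17 16
f 16 17 18
f 16 18 4
f 17 1 19
f 17 19 18
f 18 19 20
f 18 20 4
f 19 1 21
f 19 21 20
f 20 21 22
f 20 22 4
f 21 1 23
f 21 23 22
f 22 23 24
f 22 24 4
f 23 1 25
f 23 25 24
f 24 25 26
f 24 26 4
f 25 1 2
f 25 2 26
f 26 2 3
f 26 3 4
f 28 27 31
f 28 31 29
f 29 31 32
f 29 32 30
f 31 27 33
f 31 33 32
f 32 33 34
f 32 34 30
f 33 27 35
f 33 35 34
f 34 35 36
f 34 36 30
f 35 27 37
f 35 37 36
f 36 37 38
f 36 38 30
f 37 27 39
f 37 39 38
f 38 39 40
f 38 40 30
f 39 27 41
f 39 41 40
f 40 41 42
f 40 42 30
f 41 27 43
f 41 43 42
f 42 43 44
f 42 44 30
f 43 27 45
f 43 45 44
f 44 45 46
f 44 46 30
f 45 27 47
f 45 47 46
f 46 47 48
f 46 48 30
f 47 27 49
f 47 49 48
f 48 49 50
f 48 50 30
f 49 27 51
f 49 51 50
f 50 51 52
f 50 52 30
f 51 27 53
f 51 53 52
f 52 53 54
f 52 54 30
f 53 27 55
f 53 55 54
f 54 55 56
f 54 56 30
f 55 27 57
f 55 57 56
f 56 57 58
f 56 58 30
f 57 27 28
f 57 28 58
f 58 28 29
f 58 29 30



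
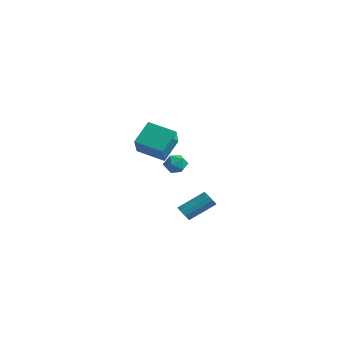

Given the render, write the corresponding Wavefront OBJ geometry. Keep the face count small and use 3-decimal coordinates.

v -3.858 0.943 2.023
v -4.072 2.225 3.255
v -4.908 2.037 0.703
v -5.121 3.319 1.935
v -2.279 1.761 1.445
v -2.492 3.043 2.677
v -3.328 2.855 0.125
v -3.542 4.137 1.357
v -3.11 3.831 -0.235
v -2.571 3.487 -0.732
v -2.889 2.893 0.652
v -2.35 2.549 0.155
v -2.186 3.263 0.5
v -2.322 3.843 -0.049
v -3.138 2.537 -0.031
v -3.274 3.117 -0.58
v -2.589 2.688 -0.606
v -2 3.136 -0.278
v -3.46 3.244 0.198
v -2.871 3.692 0.526
v 3.347 -1.708 -0.902
v 3.675 -2.057 -0.633
v 4.341 -0.642 0.392
v 4.013 -0.292 0.122
v 3.829 -1.968 -0.855
v 4.495 -0.553 0.169
v 3.854 -1.81 -1.091
v 4.52 -0.395 -0.066
v 3.742 -1.624 -1.275
v 4.409 -0.209 -0.25
v 3.525 -1.46 -1.36
v 4.192 -0.045 -0.335
v 3.26 -1.363 -1.322
v 3.927 0.052 -0.297
v 3.019 -1.358 -1.172
v 3.685 0.057 -0.147
v 2.865 -1.447 -0.949
v 3.531 -0.032 0.075
v 2.84 -1.605 -0.714
v 3.506 -0.19 0.311
v 2.951 -1.791 -0.53
v 3.618 -0.376 0.495
v 3.168 -1.955 -0.445
v 3.835 -0.54 0.58
v 3.433 -2.052 -0.483
v 4.1 -0.637 0.542
f 2 4 1
f 5 2 1
f 1 4 3
f 3 5 1
f 2 8 4
f 6 2 5
f 6 8 2
f 4 8 3
f 7 5 3
f 3 8 7
f 7 6 5
f 8 6 7
f 9 20 14
f 9 14 10
f 9 10 16
f 9 16 19
f 9 19 20
f 10 14 18
f 14 20 13
f 20 19 11
f 19 16 15
f 16 10 17
f 12 18 13
f 12 13 11
f 12 11 15
f 12 15 17
f 12 17 18
f 13 18 14
f 11 13 20
f 15 11 19
f 17 15 16
f 18 17 10
f 22 21 25
f 22 25 23
f 23 25 26
f 23 26 24
f 25 21 27
f 25 27 26
f 26 27 28
f 26 28 24
f 27 21 29
f 27 29 28
f 28 29 30
f 28 30 24
f 29 21 31
f 29 31 30
f 30 31 32
f 30 32 24
f 31 21 33
f 31 33 32
f 32 33 34
f 32 34 24
f 33 21 35
f 33 35 34
f 34 35 36
f 34 36 24
f 35 21 37
f 35 37 36
f 36 37 38
f 36 38 24
f 37 21 39
f 37 39 38
f 38 39 40
f 38 40 24
f 39 21 41
f 39 41 40
f 40 41 42
f 40 42 24
f 41 21 43
f 41 43 42
f 42 43 44
f 42 44 24
f 43 21 45
f 43 45 44
f 44 45 46
f 44 46 24
f 45 21 22
f 45 22 46
f 46 22 23
f 46 23 24



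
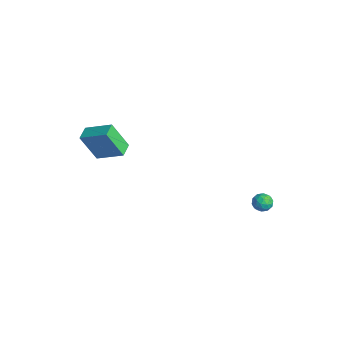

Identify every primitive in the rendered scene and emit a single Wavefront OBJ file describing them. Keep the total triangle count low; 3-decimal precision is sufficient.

v -4.303 -3.82 2.667
v -4.734 -4.677 4.524
v -3.084 -2.65 3.491
v -3.515 -3.507 5.347
v -3.585 -4.473 2.533
v -4.016 -5.33 4.389
v -2.366 -3.303 3.356
v -2.797 -4.16 5.213
v 1.461 4.404 -0.431
v 1.742 4.186 -1.002
v 1.298 3.374 -0.118
v 1.579 3.156 -0.689
v 1.958 3.458 -0.222
v 2.059 4.094 -0.416
v 0.981 3.466 -0.704
v 1.082 4.102 -0.898
v 1.445 3.606 -1.171
v 2.048 3.601 -0.874
v 0.992 3.959 -0.246
v 1.595 3.954 0.051
v 1.616 4.385 -0.744
v 1.424 3.175 -0.376
v 1.647 3.352 -0.102
v 1.812 3.224 -0.438
v 1.802 4.332 -0.399
v 1.967 4.203 -0.735
v 2.094 3.775 -0.277
v 1.073 3.357 -0.385
v 1.238 3.228 -0.721
v 1.228 4.336 -0.682
v 1.393 4.208 -1.018
v 0.946 3.785 -0.843
v 1.606 3.916 -1.179
v 1.51 3.311 -0.995
v 1.159 3.493 -1.004
v 1.219 3.867 -1.118
v 1.961 3.914 -1.004
v 1.865 3.308 -0.82
v 2.088 3.485 -0.546
v 2.147 3.86 -0.66
v 1.787 3.573 -1.104
v 1.175 4.252 -0.3
v 1.079 3.646 -0.116
v 0.893 3.7 -0.46
v 0.952 4.075 -0.574
v 1.53 4.249 -0.125
v 1.434 3.644 0.059
v 1.821 3.693 -0.002
v 1.881 4.067 -0.116
v 1.253 3.987 -0.016
f 2 4 1
f 5 2 1
f 1 4 3
f 3 5 1
f 2 8 4
f 6 2 5
f 6 8 2
f 4 8 3
f 7 5 3
f 3 8 7
f 7 6 5
f 8 6 7
f 9 46 25
f 46 20 49
f 25 49 14
f 46 49 25
f 9 25 21
f 25 14 26
f 21 26 10
f 25 26 21
f 9 21 30
f 21 10 31
f 30 31 16
f 21 31 30
f 9 30 42
f 30 16 45
f 42 45 19
f 30 45 42
f 9 42 46
f 42 19 50
f 46 50 20
f 42 50 46
f 10 26 37
f 26 14 40
f 37 40 18
f 26 40 37
f 14 49 27
f 49 20 48
f 27 48 13
f 49 48 27
f 20 50 47
f 50 19 43
f 47 43 11
f 50 43 47
f 19 45 44
f 45 16 32
f 44 32 15
f 45 32 44
f 16 31 36
f 31 10 33
f 36 33 17
f 31 33 36
f 12 38 24
f 38 18 39
f 24 39 13
f 38 39 24
f 12 24 22
f 24 13 23
f 22 23 11
f 24 23 22
f 12 22 29
f 22 11 28
f 29 28 15
f 22 28 29
f 12 29 34
f 29 15 35
f 34 35 17
f 29 35 34
f 12 34 38
f 34 17 41
f 38 41 18
f 34 41 38
f 13 39 27
f 39 18 40
f 27 40 14
f 39 40 27
f 11 23 47
f 23 13 48
f 47 48 20
f 23 48 47
f 15 28 44
f 28 11 43
f 44 43 19
f 28 43 44
f 17 35 36
f 35 15 32
f 36 32 16
f 35 32 36
f 18 41 37
f 41 17 33
f 37 33 10
f 41 33 37



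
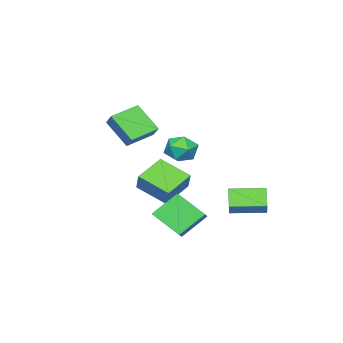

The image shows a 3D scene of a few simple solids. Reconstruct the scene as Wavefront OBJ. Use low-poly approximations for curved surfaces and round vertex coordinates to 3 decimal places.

v 0.177 0.796 1.601
v 0.998 1.465 1.433
v 1.142 -0.105 2.727
v 1.963 0.564 2.559
v 1.088 0.909 3.074
v 0.491 1.465 2.378
v 1.649 -0.105 1.782
v 1.052 0.451 1.086
v 1.907 0.908 1.544
v 1.561 1.535 2.343
v 0.579 -0.175 1.817
v 0.233 0.452 2.616
v 1.421 -2.202 -1.454
v -0.393 -1.989 -0.593
v 1.214 -0.239 -2.378
v -0.6 -0.025 -1.516
v 2.06 -1.575 -0.264
v 0.246 -1.361 0.598
v 1.853 0.389 -1.187
v 0.039 0.602 -0.326
v 0.961 -3.237 1.436
v 0.881 -4.769 2.956
v -0.79 -2.639 1.946
v -0.87 -4.171 3.467
v 1.43 -2.509 2.193
v 1.35 -4.041 3.714
v -0.321 -1.911 2.704
v -0.401 -3.443 4.224
v 3.55 0.655 -2.292
v 2.268 1.461 -0.97
v 3.439 2.438 -3.488
v 2.157 3.245 -2.166
v 4.303 1.035 -1.794
v 3.021 1.842 -0.472
v 4.192 2.819 -2.99
v 2.91 3.625 -1.668
v -2.366 4.222 -3.178
v -3.176 3.618 -2.181
v -1.638 4.701 -2.296
v -2.449 4.097 -1.299
v -1.131 2.463 -3.241
v -1.942 1.859 -2.244
v -0.404 2.942 -2.359
v -1.214 2.338 -1.362
f 1 12 6
f 1 6 2
f 1 2 8
f 1 8 11
f 1 11 12
f 2 6 10
f 6 12 5
f 12 11 3
f 11 8 7
f 8 2 9
f 4 10 5
f 4 5 3
f 4 3 7
f 4 7 9
f 4 9 10
f 5 10 6
f 3 5 12
f 7 3 11
f 9 7 8
f 10 9 2
f 14 16 13
f 17 14 13
f 13 16 15
f 15 17 13
f 14 20 16
f 18 14 17
f 18 20 14
f 16 20 15
f 19 17 15
f 15 20 19
f 19 18 17
f 20 18 19
f 22 24 21
f 25 22 21
f 21 24 23
f 23 25 21
f 22 28 24
f 26 22 25
f 26 28 22
f 24 28 23
f 27 25 23
f 23 28 27
f 27 26 25
f 28 26 27
f 30 32 29
f 33 30 29
f 29 32 31
f 31 33 29
f 30 36 32
f 34 30 33
f 34 36 30
f 32 36 31
f 35 33 31
f 31 36 35
f 35 34 33
f 36 34 35
f 38 40 37
f 41 38 37
f 37 40 39
f 39 41 37
f 38 44 40
f 42 38 41
f 42 44 38
f 40 44 39
f 43 41 39
f 39 44 43
f 43 42 41
f 44 42 43



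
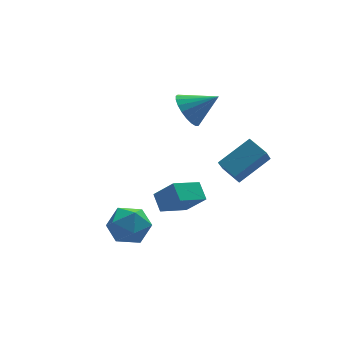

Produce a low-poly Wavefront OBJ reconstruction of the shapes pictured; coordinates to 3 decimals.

v 1.19 2.289 2.339
v 1.714 3.192 1.995
v 2.67 1.811 3.341
v 1.506 3.342 2.374
v 1.243 3.309 2.747
v 0.971 3.1 3.049
v 0.737 2.75 3.229
v 0.581 2.321 3.254
v 0.53 1.886 3.122
v 0.594 1.521 2.854
v 0.76 1.289 2.497
v 1.001 1.229 2.113
v 1.275 1.353 1.768
v 1.534 1.638 1.521
v 1.733 2.036 1.416
v 1.839 2.478 1.471
v 1.832 2.887 1.676
v 3.465 -2.562 1.863
v 3.001 -1.507 2.292
v 1.699 -2.898 0.778
v 1.235 -1.843 1.207
v 3.945 -1.957 0.893
v 3.481 -0.902 1.322
v 2.179 -2.293 -0.192
v 1.715 -1.238 0.237
v -4.332 -1.308 -2.388
v -3.666 -1.137 -1.381
v -3.054 -2.683 -2.999
v -2.388 -2.512 -1.992
v -3.49 -3.029 -1.914
v -4.28 -2.18 -1.536
v -2.44 -1.64 -2.844
v -3.23 -0.791 -2.466
v -2.497 -1.342 -1.662
v -3.146 -2.2 -1.088
v -3.574 -1.62 -3.292
v -4.223 -2.478 -2.718
v -0.422 -1.06 -1.754
v -0.442 -0.126 -1.119
v -1.179 -0.253 -2.965
v -1.199 0.681 -2.33
v 1.139 -0.581 -2.41
v 1.119 0.353 -1.775
v 0.382 0.226 -3.621
v 0.362 1.16 -2.986
f 2 1 4
f 2 4 3
f 4 1 5
f 4 5 3
f 5 1 6
f 5 6 3
f 6 1 7
f 6 7 3
f 7 1 8
f 7 8 3
f 8 1 9
f 8 9 3
f 9 1 10
f 9 10 3
f 10 1 11
f 10 11 3
f 11 1 12
f 11 12 3
f 12 1 13
f 12 13 3
f 13 1 14
f 13 14 3
f 14 1 15
f 14 15 3
f 15 1 16
f 15 16 3
f 16 1 17
f 16 17 3
f 17 1 2
f 17 2 3
f 19 21 18
f 22 19 18
f 18 21 20
f 20 22 18
f 19 25 21
f 23 19 22
f 23 25 19
f 21 25 20
f 24 22 20
f 20 25 24
f 24 23 22
f 25 23 24
f 26 37 31
f 26 31 27
f 26 27 33
f 26 33 36
f 26 36 37
f 27 31 35
f 31 37 30
f 37 36 28
f 36 33 32
f 33 27 34
f 29 35 30
f 29 30 28
f 29 28 32
f 29 32 34
f 29 34 35
f 30 35 31
f 28 30 37
f 32 28 36
f 34 32 33
f 35 34 27
f 39 41 38
f 42 39 38
f 38 41 40
f 40 42 38
f 39 45 41
f 43 39 42
f 43 45 39
f 41 45 40
f 44 42 40
f 40 45 44
f 44 43 42
f 45 43 44



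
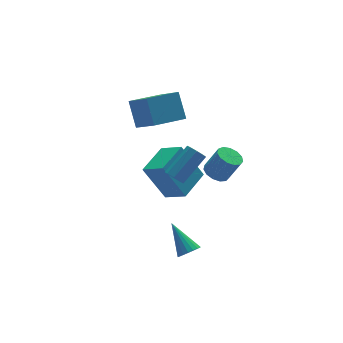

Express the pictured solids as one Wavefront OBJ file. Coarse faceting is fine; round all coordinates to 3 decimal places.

v -1.198 -0.66 2.102
v -0.871 -0.683 1.685
v 0.525 -0.323 2.762
v 0.198 -0.3 3.178
v -1.016 -0.31 1.748
v 0.38 0.051 2.825
v -1.268 -0.142 2.018
v 0.129 0.219 3.095
v -1.479 -0.277 2.337
v -0.082 0.083 3.414
v -1.525 -0.637 2.518
v -0.129 -0.277 3.595
v -1.38 -1.011 2.455
v 0.016 -0.65 3.532
v -1.129 -1.179 2.185
v 0.268 -0.818 3.262
v -0.918 -1.043 1.866
v 0.479 -0.683 2.943
v 0.501 -1.61 2.496
v 0.839 -1.031 2.5
v 1.376 -1.351 3.707
v 1.039 -1.93 3.704
v 0.507 -0.962 2.666
v 1.044 -1.282 3.873
v 0.173 -1.098 2.778
v 0.711 -1.418 3.986
v -0.056 -1.397 2.801
v 0.481 -1.717 4.008
v -0.109 -1.763 2.727
v 0.429 -2.084 3.935
v 0.033 -2.081 2.58
v 0.57 -2.401 3.787
v 0.323 -2.249 2.406
v 0.86 -2.57 3.614
v 0.669 -2.214 2.261
v 1.207 -2.535 3.469
v 0.963 -1.987 2.191
v 1.5 -2.308 3.398
v 1.11 -1.641 2.217
v 1.647 -1.961 3.425
v 1.063 -1.284 2.332
v 1.601 -1.604 3.54
v -1.345 -2.384 -2.008
v -0.766 -2.434 -1.859
v -1.515 -0.996 -0.892
v -0.76 -2.266 -2.066
v -0.869 -2.122 -2.262
v -1.073 -2.029 -2.408
v -1.331 -2.007 -2.475
v -1.591 -2.06 -2.449
v -1.803 -2.177 -2.336
v -1.924 -2.335 -2.158
v -1.93 -2.503 -1.95
v -1.821 -2.647 -1.754
v -1.617 -2.739 -1.608
v -1.359 -2.761 -1.542
v -1.099 -2.709 -1.567
v -0.887 -2.592 -1.681
v 0.289 0.888 -1.137
v -0.521 1.665 0.732
v -0.244 1.935 -1.803
v -1.055 2.711 0.066
v 1.835 1.849 -0.866
v 1.024 2.625 1.003
v 1.301 2.895 -1.532
v 0.491 3.672 0.337
v -0.609 4.183 1.991
v -0.449 2.629 3.208
v -0.479 5.168 3.232
v -0.32 3.614 4.449
v 1.14 4.206 1.791
v 1.299 2.652 3.008
v 1.269 5.191 3.032
v 1.429 3.637 4.249
f 2 1 5
f 2 5 3
f 3 5 6
f 3 6 4
f 5 1 7
f 5 7 6
f 6 7 8
f 6 8 4
f 7 1 9
f 7 9 8
f 8 9 10
f 8 10 4
f 9 1 11
f 9 11 10
f 10 11 12
f 10 12 4
f 11 1 13
f 11 13 12
f 12 13 14
f 12 14 4
f 13 1 15
f 13 15 14
f 14 15 16
f 14 16 4
f 15 1 17
f 15 17 16
f 16 17 18
f 16 18 4
f 17 1 2
f 17 2 18
f 18 2 3
f 18 3 4
f 20 19 23
f 20 23 21
f 21 23 24
f 21 24 22
f 23 19 25
f 23 25 24
f 24 25 26
f 24 26 22
f 25 19 27
f 25 27 26
f 26 27 28
f 26 28 22
f 27 19 29
f 27 29 28
f 28 29 30
f 28 30 22
f 29 19 31
f 29 31 30
f 30 31 32
f 30 32 22
f 31 19 33
f 31 33 32
f 32 33 34
f 32 34 22
f 33 19 35
f 33 35 34
f 34 35 36
f 34 36 22
f 35 19 37
f 35 37 36
f 36 37 38
f 36 38 22
f 37 19 39
f 37 39 38
f 38 39 40
f 38 40 22
f 39 19 41
f 39 41 40
f 40 41 42
f 40 42 22
f 41 19 20
f 41 20 42
f 42 20 21
f 42 21 22
f 44 43 46
f 44 46 45
f 46 43 47
f 46 47 45
f 47 43 48
f 47 48 45
f 48 43 49
f 48 49 45
f 49 43 50
f 49 50 45
f 50 43 51
f 50 51 45
f 51 43 52
f 51 52 45
f 52 43 53
f 52 53 45
f 53 43 54
f 53 54 45
f 54 43 55
f 54 55 45
f 55 43 56
f 55 56 45
f 56 43 57
f 56 57 45
f 57 43 58
f 57 58 45
f 58 43 44
f 58 44 45
f 60 62 59
f 63 60 59
f 59 62 61
f 61 63 59
f 60 66 62
f 64 60 63
f 64 66 60
f 62 66 61
f 65 63 61
f 61 66 65
f 65 64 63
f 66 64 65
f 68 70 67
f 71 68 67
f 67 70 69
f 69 71 67
f 68 74 70
f 72 68 71
f 72 74 68
f 70 74 69
f 73 71 69
f 69 74 73
f 73 72 71
f 74 72 73

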